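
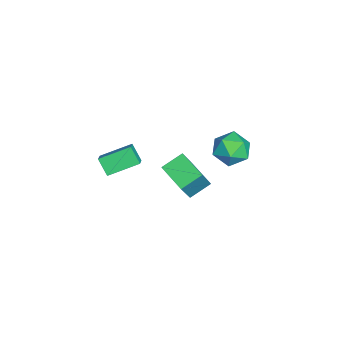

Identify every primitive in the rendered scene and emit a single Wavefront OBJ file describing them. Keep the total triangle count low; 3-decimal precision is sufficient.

v 2.433 -3.63 3.864
v 2.065 -2.047 4.539
v 1.723 -3.604 3.415
v 1.355 -2.02 4.09
v 2.965 -3.16 3.05
v 2.597 -1.576 3.725
v 2.255 -3.133 2.601
v 1.887 -1.55 3.276
v 0.718 3.774 3.751
v 1.762 3.687 3.478
v 0.618 2.033 3.922
v 1.662 1.946 3.649
v 1.386 2.392 4.596
v 1.447 3.468 4.491
v 0.933 2.252 2.909
v 0.994 3.328 2.804
v 1.895 2.747 2.958
v 2.175 2.833 4
v 0.205 2.887 3.4
v 0.485 2.973 4.442
v -2.179 0.758 -3.969
v -3.518 -0.315 -3.461
v -2.809 1.84 -3.343
v -4.149 0.767 -2.836
v -1.131 0.313 -2.144
v -2.471 -0.76 -1.637
v -1.762 1.395 -1.519
v -3.101 0.322 -1.011
f 2 4 1
f 5 2 1
f 1 4 3
f 3 5 1
f 2 8 4
f 6 2 5
f 6 8 2
f 4 8 3
f 7 5 3
f 3 8 7
f 7 6 5
f 8 6 7
f 9 20 14
f 9 14 10
f 9 10 16
f 9 16 19
f 9 19 20
f 10 14 18
f 14 20 13
f 20 19 11
f 19 16 15
f 16 10 17
f 12 18 13
f 12 13 11
f 12 11 15
f 12 15 17
f 12 17 18
f 13 18 14
f 11 13 20
f 15 11 19
f 17 15 16
f 18 17 10
f 22 24 21
f 25 22 21
f 21 24 23
f 23 25 21
f 22 28 24
f 26 22 25
f 26 28 22
f 24 28 23
f 27 25 23
f 23 28 27
f 27 26 25
f 28 26 27



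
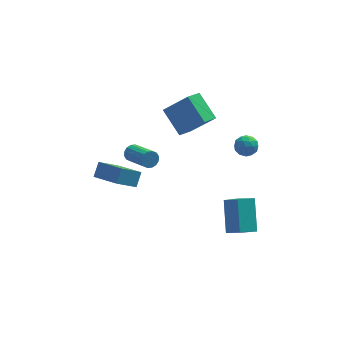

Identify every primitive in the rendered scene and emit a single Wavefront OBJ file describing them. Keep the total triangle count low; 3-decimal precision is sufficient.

v 3.306 0.078 1.28
v 3.741 0.384 1.773
v 3.119 -0.824 2.007
v 3.554 -0.518 2.5
v 2.912 -0.217 2.346
v 3.028 0.341 1.897
v 3.832 -0.781 1.883
v 3.948 -0.223 1.434
v 4.067 -0.146 2.145
v 3.498 0.202 2.431
v 3.362 -0.642 1.349
v 2.793 -0.294 1.635
v 3.54 0.31 1.462
v 3.32 -0.75 2.318
v 2.943 -0.573 2.227
v 3.199 -0.393 2.517
v 3.121 0.285 1.535
v 3.377 0.465 1.825
v 2.889 0.111 2.162
v 3.483 -0.905 1.955
v 3.739 -0.725 2.245
v 3.661 -0.047 1.263
v 3.917 0.133 1.553
v 3.971 -0.551 1.618
v 3.987 0.179 1.971
v 3.877 -0.352 2.399
v 4.041 -0.506 2.036
v 4.109 -0.178 1.772
v 3.653 0.383 2.139
v 3.543 -0.147 2.567
v 3.166 0.03 2.476
v 3.234 0.358 2.212
v 3.844 0.072 2.358
v 3.317 -0.293 1.213
v 3.207 -0.823 1.641
v 3.626 -0.798 1.568
v 3.694 -0.47 1.304
v 2.983 -0.088 1.381
v 2.873 -0.619 1.809
v 2.751 -0.262 2.008
v 2.819 0.066 1.744
v 3.016 -0.512 1.422
v -5.004 0.253 -0.232
v -4.65 0.846 0.492
v -3.874 0.721 -1.168
v -3.52 1.314 -0.444
v -3.88 -1.194 0.404
v -3.526 -0.601 1.128
v -2.75 -0.726 -0.532
v -2.396 -0.133 0.192
v -2.837 -0.038 1.918
v -2.52 -0.095 1.46
v -1.745 -1.599 2.184
v -2.063 -1.542 2.642
v -2.364 0.072 1.639
v -1.59 -1.432 2.363
v -2.335 0.209 1.893
v -1.561 -1.295 2.617
v -2.441 0.28 2.154
v -1.666 -1.224 2.878
v -2.653 0.265 2.351
v -1.878 -1.239 3.075
v -2.914 0.17 2.432
v -2.139 -1.334 3.156
v -3.155 0.019 2.376
v -2.38 -1.485 3.1
v -3.31 -0.148 2.197
v -2.536 -1.652 2.921
v -3.339 -0.285 1.943
v -2.565 -1.789 2.667
v -3.234 -0.356 1.682
v -2.459 -1.86 2.406
v -3.022 -0.341 1.485
v -2.247 -1.845 2.209
v -2.761 -0.246 1.404
v -1.986 -1.75 2.128
v 1.796 -3.622 -2.474
v 2.363 -4.681 -1.358
v 1.913 -2.064 -1.056
v 2.481 -3.123 0.06
v 2.779 -3.417 -2.78
v 3.347 -4.476 -1.664
v 2.897 -1.859 -1.362
v 3.464 -2.918 -0.246
v 0.087 2.406 0.853
v -0.66 3.783 1.998
v 0.865 3.22 0.382
v 0.118 4.596 1.528
v 1.442 1.944 2.292
v 0.695 3.32 3.438
v 2.22 2.757 1.822
v 1.473 4.134 2.967
f 1 38 17
f 38 12 41
f 17 41 6
f 38 41 17
f 1 17 13
f 17 6 18
f 13 18 2
f 17 18 13
f 1 13 22
f 13 2 23
f 22 23 8
f 13 23 22
f 1 22 34
f 22 8 37
f 34 37 11
f 22 37 34
f 1 34 38
f 34 11 42
f 38 42 12
f 34 42 38
f 2 18 29
f 18 6 32
f 29 32 10
f 18 32 29
f 6 41 19
f 41 12 40
f 19 40 5
f 41 40 19
f 12 42 39
f 42 11 35
f 39 35 3
f 42 35 39
f 11 37 36
f 37 8 24
f 36 24 7
f 37 24 36
f 8 23 28
f 23 2 25
f 28 25 9
f 23 25 28
f 4 30 16
f 30 10 31
f 16 31 5
f 30 31 16
f 4 16 14
f 16 5 15
f 14 15 3
f 16 15 14
f 4 14 21
f 14 3 20
f 21 20 7
f 14 20 21
f 4 21 26
f 21 7 27
f 26 27 9
f 21 27 26
f 4 26 30
f 26 9 33
f 30 33 10
f 26 33 30
f 5 31 19
f 31 10 32
f 19 32 6
f 31 32 19
f 3 15 39
f 15 5 40
f 39 40 12
f 15 40 39
f 7 20 36
f 20 3 35
f 36 35 11
f 20 35 36
f 9 27 28
f 27 7 24
f 28 24 8
f 27 24 28
f 10 33 29
f 33 9 25
f 29 25 2
f 33 25 29
f 44 46 43
f 47 44 43
f 43 46 45
f 45 47 43
f 44 50 46
f 48 44 47
f 48 50 44
f 46 50 45
f 49 47 45
f 45 50 49
f 49 48 47
f 50 48 49
f 52 51 55
f 52 55 53
f 53 55 56
f 53 56 54
f 55 51 57
f 55 57 56
f 56 57 58
f 56 58 54
f 57 51 59
f 57 59 58
f 58 59 60
f 58 60 54
f 59 51 61
f 59 61 60
f 60 61 62
f 60 62 54
f 61 51 63
f 61 63 62
f 62 63 64
f 62 64 54
f 63 51 65
f 63 65 64
f 64 65 66
f 64 66 54
f 65 51 67
f 65 67 66
f 66 67 68
f 66 68 54
f 67 51 69
f 67 69 68
f 68 69 70
f 68 70 54
f 69 51 71
f 69 71 70
f 70 71 72
f 70 72 54
f 71 51 73
f 71 73 72
f 72 73 74
f 72 74 54
f 73 51 75
f 73 75 74
f 74 75 76
f 74 76 54
f 75 51 52
f 75 52 76
f 76 52 53
f 76 53 54
f 78 80 77
f 81 78 77
f 77 80 79
f 79 81 77
f 78 84 80
f 82 78 81
f 82 84 78
f 80 84 79
f 83 81 79
f 79 84 83
f 83 82 81
f 84 82 83
f 86 88 85
f 89 86 85
f 85 88 87
f 87 89 85
f 86 92 88
f 90 86 89
f 90 92 86
f 88 92 87
f 91 89 87
f 87 92 91
f 91 90 89
f 92 90 91



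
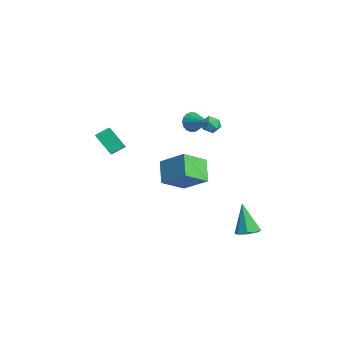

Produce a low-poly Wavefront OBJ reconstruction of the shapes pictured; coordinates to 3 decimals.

v -1.01 2.398 2.33
v -0.678 2.205 1.721
v 0.35 2.842 2.93
v -0.762 2.535 1.668
v -0.903 2.834 1.767
v -1.069 3.033 1.995
v -1.22 3.086 2.3
v -1.324 2.982 2.612
v -1.355 2.744 2.859
v -1.308 2.427 2.985
v -1.192 2.103 2.962
v -1.034 1.847 2.793
v -0.871 1.718 2.519
v -0.739 1.744 2.202
v -0.67 1.92 1.914
v 3.48 3.947 -4.66
v 4.119 3.64 -4.387
v 2.66 3.933 -2.76
v 4.13 4.222 -4.378
v 3.759 4.642 -4.535
v 3.225 4.655 -4.765
v 2.84 4.253 -4.934
v 2.83 3.672 -4.943
v 3.2 3.251 -4.786
v 3.734 3.238 -4.556
v -2.67 1.057 -1.511
v -1.408 2.038 -0.43
v -3.028 2.621 -2.512
v -1.765 3.601 -1.431
v -1.455 0.659 -2.569
v -0.192 1.639 -1.488
v -1.812 2.222 -3.57
v -0.55 3.203 -2.489
v 2.195 2.28 3.536
v 2.719 2.577 3.758
v 2.401 1.463 4.142
v 2.925 1.76 4.364
v 2.342 1.979 4.518
v 2.215 2.484 4.144
v 2.905 1.556 3.756
v 2.778 2.061 3.382
v 3.158 2.129 3.894
v 2.809 2.391 4.365
v 2.311 1.649 3.535
v 1.962 1.911 4.006
v -3.041 -2.708 1.221
v -2.089 -3.118 1.826
v -2.98 -1.873 1.692
v -2.028 -2.284 2.297
v -2.072 -2.136 0.083
v -1.12 -2.547 0.688
v -2.011 -1.302 0.554
v -1.059 -1.712 1.159
f 2 1 4
f 2 4 3
f 4 1 5
f 4 5 3
f 5 1 6
f 5 6 3
f 6 1 7
f 6 7 3
f 7 1 8
f 7 8 3
f 8 1 9
f 8 9 3
f 9 1 10
f 9 10 3
f 10 1 11
f 10 11 3
f 11 1 12
f 11 12 3
f 12 1 13
f 12 13 3
f 13 1 14
f 13 14 3
f 14 1 15
f 14 15 3
f 15 1 2
f 15 2 3
f 17 16 19
f 17 19 18
f 19 16 20
f 19 20 18
f 20 16 21
f 20 21 18
f 21 16 22
f 21 22 18
f 22 16 23
f 22 23 18
f 23 16 24
f 23 24 18
f 24 16 25
f 24 25 18
f 25 16 17
f 25 17 18
f 27 29 26
f 30 27 26
f 26 29 28
f 28 30 26
f 27 33 29
f 31 27 30
f 31 33 27
f 29 33 28
f 32 30 28
f 28 33 32
f 32 31 30
f 33 31 32
f 34 45 39
f 34 39 35
f 34 35 41
f 34 41 44
f 34 44 45
f 35 39 43
f 39 45 38
f 45 44 36
f 44 41 40
f 41 35 42
f 37 43 38
f 37 38 36
f 37 36 40
f 37 40 42
f 37 42 43
f 38 43 39
f 36 38 45
f 40 36 44
f 42 40 41
f 43 42 35
f 47 49 46
f 50 47 46
f 46 49 48
f 48 50 46
f 47 53 49
f 51 47 50
f 51 53 47
f 49 53 48
f 52 50 48
f 48 53 52
f 52 51 50
f 53 51 52



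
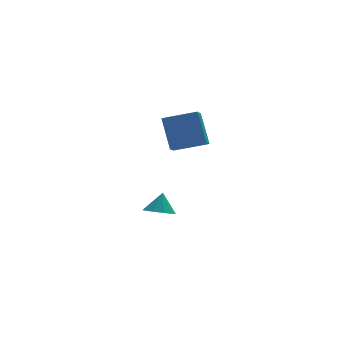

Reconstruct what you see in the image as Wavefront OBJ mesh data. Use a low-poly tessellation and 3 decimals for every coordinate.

v 3.29 3.221 -3.324
v 3.749 2.652 -3.21
v 3.57 3.639 -2.356
v 3.984 2.983 -3.421
v 3.954 3.405 -3.595
v 3.67 3.756 -3.665
v 3.241 3.904 -3.605
v 2.831 3.79 -3.437
v 2.596 3.459 -3.226
v 2.627 3.037 -3.052
v 2.911 2.685 -2.982
v 3.339 2.538 -3.042
v 3.147 0.772 1.727
v 3.023 1.72 3.169
v 3.485 1.456 1.307
v 3.36 2.403 2.749
v 4.6 0.317 2.151
v 4.475 1.264 3.593
v 4.937 1 1.731
v 4.813 1.948 3.173
f 2 1 4
f 2 4 3
f 4 1 5
f 4 5 3
f 5 1 6
f 5 6 3
f 6 1 7
f 6 7 3
f 7 1 8
f 7 8 3
f 8 1 9
f 8 9 3
f 9 1 10
f 9 10 3
f 10 1 11
f 10 11 3
f 11 1 12
f 11 12 3
f 12 1 2
f 12 2 3
f 14 16 13
f 17 14 13
f 13 16 15
f 15 17 13
f 14 20 16
f 18 14 17
f 18 20 14
f 16 20 15
f 19 17 15
f 15 20 19
f 19 18 17
f 20 18 19



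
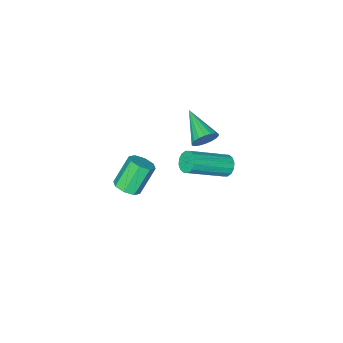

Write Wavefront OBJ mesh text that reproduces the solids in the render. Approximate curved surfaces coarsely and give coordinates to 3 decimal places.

v -0.832 3.546 2.385
v -0.518 3.7 1.961
v 1.226 3.148 3.051
v 0.912 2.994 3.475
v -0.545 3.934 2.121
v 1.2 3.382 3.212
v -0.648 4.063 2.353
v 1.096 3.511 3.443
v -0.801 4.054 2.593
v 0.943 3.502 3.683
v -0.962 3.909 2.777
v 0.782 3.357 3.867
v -1.089 3.666 2.856
v 0.656 3.114 3.947
v -1.146 3.392 2.809
v 0.598 2.84 3.899
v -1.12 3.158 2.648
v 0.625 2.606 3.739
v -1.016 3.029 2.417
v 0.728 2.477 3.507
v -0.863 3.038 2.177
v 0.881 2.486 3.267
v -0.702 3.183 1.993
v 1.042 2.631 3.083
v -0.576 3.426 1.913
v 1.169 2.874 3.004
v -1.612 1.409 2.034
v -1.168 1.482 2.503
v -2.068 -0.129 2.706
v -1.404 1.603 2.619
v -1.681 1.685 2.618
v -1.945 1.713 2.502
v -2.142 1.68 2.294
v -2.235 1.594 2.034
v -2.204 1.471 1.773
v -2.056 1.336 1.565
v -1.82 1.216 1.449
v -1.542 1.133 1.45
v -1.279 1.106 1.565
v -1.081 1.138 1.774
v -0.988 1.224 2.034
v -1.019 1.347 2.294
v 0.115 -1.892 -2.994
v 0.66 -2.043 -2.615
v -0.25 -1.999 -1.288
v -0.795 -1.848 -1.666
v 0.595 -1.53 -2.676
v -0.315 -1.486 -1.349
v 0.25 -1.229 -2.923
v -0.661 -1.185 -1.596
v -0.175 -1.317 -3.211
v -1.085 -1.273 -1.884
v -0.43 -1.741 -3.372
v -1.34 -1.697 -2.045
v -0.365 -2.254 -3.311
v -1.275 -2.21 -1.984
v -0.019 -2.555 -3.064
v -0.93 -2.511 -1.737
v 0.405 -2.467 -2.776
v -0.505 -2.423 -1.449
f 2 1 5
f 2 5 3
f 3 5 6
f 3 6 4
f 5 1 7
f 5 7 6
f 6 7 8
f 6 8 4
f 7 1 9
f 7 9 8
f 8 9 10
f 8 10 4
f 9 1 11
f 9 11 10
f 10 11 12
f 10 12 4
f 11 1 13
f 11 13 12
f 12 13 14
f 12 14 4
f 13 1 15
f 13 15 14
f 14 15 16
f 14 16 4
f 15 1 17
f 15 17 16
f 16 17 18
f 16 18 4
f 17 1 19
f 17 19 18
f 18 19 20
f 18 20 4
f 19 1 21
f 19 21 20
f 20 21 22
f 20 22 4
f 21 1 23
f 21 23 22
f 22 23 24
f 22 24 4
f 23 1 25
f 23 25 24
f 24 25 26
f 24 26 4
f 25 1 2
f 25 2 26
f 26 2 3
f 26 3 4
f 28 27 30
f 28 30 29
f 30 27 31
f 30 31 29
f 31 27 32
f 31 32 29
f 32 27 33
f 32 33 29
f 33 27 34
f 33 34 29
f 34 27 35
f 34 35 29
f 35 27 36
f 35 36 29
f 36 27 37
f 36 37 29
f 37 27 38
f 37 38 29
f 38 27 39
f 38 39 29
f 39 27 40
f 39 40 29
f 40 27 41
f 40 41 29
f 41 27 42
f 41 42 29
f 42 27 28
f 42 28 29
f 44 43 47
f 44 47 45
f 45 47 48
f 45 48 46
f 47 43 49
f 47 49 48
f 48 49 50
f 48 50 46
f 49 43 51
f 49 51 50
f 50 51 52
f 50 52 46
f 51 43 53
f 51 53 52
f 52 53 54
f 52 54 46
f 53 43 55
f 53 55 54
f 54 55 56
f 54 56 46
f 55 43 57
f 55 57 56
f 56 57 58
f 56 58 46
f 57 43 59
f 57 59 58
f 58 59 60
f 58 60 46
f 59 43 44
f 59 44 60
f 60 44 45
f 60 45 46



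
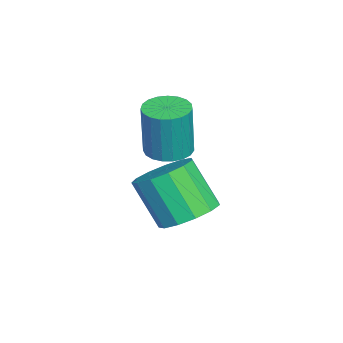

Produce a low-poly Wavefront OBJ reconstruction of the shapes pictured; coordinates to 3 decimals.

v 1.172 3.659 -0.094
v 1.684 4.408 0.529
v 1.08 3.449 2.177
v 0.568 2.701 1.554
v 1.108 4.619 0.44
v 0.503 3.66 2.088
v 0.552 4.525 0.182
v -0.052 3.567 1.83
v 0.194 4.156 -0.164
v -0.411 3.198 1.484
v 0.145 3.63 -0.488
v -0.459 2.672 1.16
v 0.423 3.113 -0.686
v -0.181 2.155 0.962
v 0.939 2.769 -0.697
v 0.335 1.811 0.951
v 1.529 2.708 -0.516
v 0.924 1.75 1.132
v 2.005 2.949 -0.202
v 1.401 1.991 1.447
v 2.217 3.415 0.147
v 1.613 2.457 1.795
v 2.098 3.959 0.42
v 1.493 3.001 2.068
v 0.498 2.902 2.549
v 1.308 2.797 2.481
v 1.472 2.753 4.503
v 0.662 2.858 4.571
v 1.282 3.137 2.49
v 1.446 3.093 4.513
v 1.119 3.436 2.51
v 1.283 3.392 4.533
v 0.849 3.643 2.536
v 1.013 3.599 4.559
v 0.519 3.721 2.565
v 0.683 3.678 4.587
v 0.185 3.659 2.59
v 0.349 3.615 4.613
v -0.095 3.465 2.609
v 0.069 3.421 4.632
v -0.273 3.174 2.617
v -0.109 3.13 4.64
v -0.317 2.836 2.613
v -0.153 2.792 4.636
v -0.22 2.509 2.598
v -0.056 2.465 4.621
v 0.001 2.25 2.575
v 0.165 2.207 4.598
v 0.308 2.104 2.547
v 0.472 2.061 4.57
v 0.647 2.096 2.519
v 0.811 2.052 4.542
v 0.961 2.227 2.496
v 1.125 2.184 4.519
v 1.195 2.475 2.483
v 1.359 2.431 4.506
f 2 1 5
f 2 5 3
f 3 5 6
f 3 6 4
f 5 1 7
f 5 7 6
f 6 7 8
f 6 8 4
f 7 1 9
f 7 9 8
f 8 9 10
f 8 10 4
f 9 1 11
f 9 11 10
f 10 11 12
f 10 12 4
f 11 1 13
f 11 13 12
f 12 13 14
f 12 14 4
f 13 1 15
f 13 15 14
f 14 15 16
f 14 16 4
f 15 1 17
f 15 17 16
f 16 17 18
f 16 18 4
f 17 1 19
f 17 19 18
f 18 19 20
f 18 20 4
f 19 1 21
f 19 21 20
f 20 21 22
f 20 22 4
f 21 1 23
f 21 23 22
f 22 23 24
f 22 24 4
f 23 1 2
f 23 2 24
f 24 2 3
f 24 3 4
f 26 25 29
f 26 29 27
f 27 29 30
f 27 30 28
f 29 25 31
f 29 31 30
f 30 31 32
f 30 32 28
f 31 25 33
f 31 33 32
f 32 33 34
f 32 34 28
f 33 25 35
f 33 35 34
f 34 35 36
f 34 36 28
f 35 25 37
f 35 37 36
f 36 37 38
f 36 38 28
f 37 25 39
f 37 39 38
f 38 39 40
f 38 40 28
f 39 25 41
f 39 41 40
f 40 41 42
f 40 42 28
f 41 25 43
f 41 43 42
f 42 43 44
f 42 44 28
f 43 25 45
f 43 45 44
f 44 45 46
f 44 46 28
f 45 25 47
f 45 47 46
f 46 47 48
f 46 48 28
f 47 25 49
f 47 49 48
f 48 49 50
f 48 50 28
f 49 25 51
f 49 51 50
f 50 51 52
f 50 52 28
f 51 25 53
f 51 53 52
f 52 53 54
f 52 54 28
f 53 25 55
f 53 55 54
f 54 55 56
f 54 56 28
f 55 25 26
f 55 26 56
f 56 26 27
f 56 27 28



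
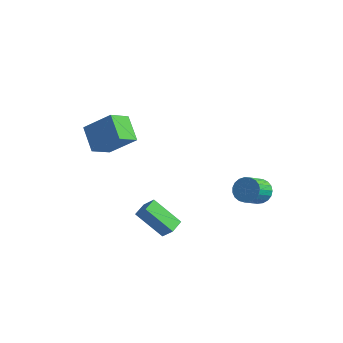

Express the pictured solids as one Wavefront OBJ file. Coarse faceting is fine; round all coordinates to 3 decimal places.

v -4.175 -3.247 4.175
v -2.828 -2.662 5.38
v -4.14 -2.05 3.553
v -2.793 -1.464 4.758
v -3.047 -3.796 3.182
v -1.7 -3.21 4.387
v -3.012 -2.598 2.56
v -1.665 -2.013 3.765
v 3.233 1.541 0.5
v 3.475 1.166 -0.128
v 3.588 0.065 0.572
v 3.347 0.439 1.2
v 3.75 1.273 -0.004
v 3.863 0.172 0.696
v 3.936 1.427 0.206
v 4.049 0.325 0.906
v 4 1.599 0.468
v 4.114 0.498 1.168
v 3.932 1.762 0.735
v 4.046 0.661 1.435
v 3.743 1.887 0.962
v 3.857 0.785 1.662
v 3.466 1.951 1.108
v 3.579 0.85 1.808
v 3.149 1.945 1.15
v 3.262 0.843 1.85
v 2.846 1.869 1.079
v 2.959 0.767 1.779
v 2.61 1.736 0.908
v 2.723 0.634 1.608
v 2.482 1.569 0.666
v 2.595 0.468 1.366
v 2.484 1.398 0.396
v 2.597 0.296 1.096
v 2.615 1.251 0.144
v 2.729 0.149 0.844
v 2.854 1.154 -0.047
v 2.967 0.053 0.653
v 3.158 1.124 -0.143
v 3.271 0.023 0.557
v 1.215 -3.261 -1.342
v -0.043 -3.856 -0.019
v 0.974 -2.408 -1.187
v -0.284 -3.003 0.136
v 1.844 -3.197 -0.716
v 0.586 -3.792 0.607
v 1.603 -2.344 -0.561
v 0.345 -2.939 0.762
f 2 4 1
f 5 2 1
f 1 4 3
f 3 5 1
f 2 8 4
f 6 2 5
f 6 8 2
f 4 8 3
f 7 5 3
f 3 8 7
f 7 6 5
f 8 6 7
f 10 9 13
f 10 13 11
f 11 13 14
f 11 14 12
f 13 9 15
f 13 15 14
f 14 15 16
f 14 16 12
f 15 9 17
f 15 17 16
f 16 17 18
f 16 18 12
f 17 9 19
f 17 19 18
f 18 19 20
f 18 20 12
f 19 9 21
f 19 21 20
f 20 21 22
f 20 22 12
f 21 9 23
f 21 23 22
f 22 23 24
f 22 24 12
f 23 9 25
f 23 25 24
f 24 25 26
f 24 26 12
f 25 9 27
f 25 27 26
f 26 27 28
f 26 28 12
f 27 9 29
f 27 29 28
f 28 29 30
f 28 30 12
f 29 9 31
f 29 31 30
f 30 31 32
f 30 32 12
f 31 9 33
f 31 33 32
f 32 33 34
f 32 34 12
f 33 9 35
f 33 35 34
f 34 35 36
f 34 36 12
f 35 9 37
f 35 37 36
f 36 37 38
f 36 38 12
f 37 9 39
f 37 39 38
f 38 39 40
f 38 40 12
f 39 9 10
f 39 10 40
f 40 10 11
f 40 11 12
f 42 44 41
f 45 42 41
f 41 44 43
f 43 45 41
f 42 48 44
f 46 42 45
f 46 48 42
f 44 48 43
f 47 45 43
f 43 48 47
f 47 46 45
f 48 46 47



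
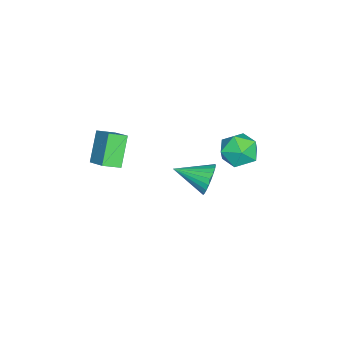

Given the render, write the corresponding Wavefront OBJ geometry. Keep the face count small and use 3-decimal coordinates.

v 1.372 -2.594 3.273
v 2.232 -1.715 4.021
v 2.546 -2.581 1.909
v 3.406 -1.702 2.657
v 1.834 -3.378 3.663
v 2.694 -2.499 4.411
v 3.008 -3.365 2.299
v 3.868 -2.486 3.047
v -2.135 1.181 -2.779
v -1.693 0.967 -3.604
v -1.985 -0.661 -2.221
v -1.402 1.057 -3.386
v -1.222 1.165 -3.075
v -1.182 1.276 -2.72
v -1.286 1.373 -2.373
v -1.52 1.44 -2.088
v -1.847 1.467 -1.909
v -2.219 1.452 -1.861
v -2.577 1.394 -1.954
v -2.868 1.305 -2.171
v -3.048 1.196 -2.482
v -3.088 1.085 -2.837
v -2.984 0.989 -3.184
v -2.75 0.922 -3.469
v -2.423 0.894 -3.648
v -2.051 0.91 -3.696
v -2.23 3.467 0.787
v -1.627 3.643 -0.146
v -2.433 1.717 0.326
v -1.83 1.893 -0.607
v -1.331 1.931 0.401
v -1.206 3.013 0.686
v -2.854 2.347 -0.506
v -2.729 3.429 -0.221
v -2.012 2.951 -0.945
v -1.071 2.694 -0.385
v -2.989 2.666 0.565
v -2.048 2.409 1.125
f 2 4 1
f 5 2 1
f 1 4 3
f 3 5 1
f 2 8 4
f 6 2 5
f 6 8 2
f 4 8 3
f 7 5 3
f 3 8 7
f 7 6 5
f 8 6 7
f 10 9 12
f 10 12 11
f 12 9 13
f 12 13 11
f 13 9 14
f 13 14 11
f 14 9 15
f 14 15 11
f 15 9 16
f 15 16 11
f 16 9 17
f 16 17 11
f 17 9 18
f 17 18 11
f 18 9 19
f 18 19 11
f 19 9 20
f 19 20 11
f 20 9 21
f 20 21 11
f 21 9 22
f 21 22 11
f 22 9 23
f 22 23 11
f 23 9 24
f 23 24 11
f 24 9 25
f 24 25 11
f 25 9 26
f 25 26 11
f 26 9 10
f 26 10 11
f 27 38 32
f 27 32 28
f 27 28 34
f 27 34 37
f 27 37 38
f 28 32 36
f 32 38 31
f 38 37 29
f 37 34 33
f 34 28 35
f 30 36 31
f 30 31 29
f 30 29 33
f 30 33 35
f 30 35 36
f 31 36 32
f 29 31 38
f 33 29 37
f 35 33 34
f 36 35 28



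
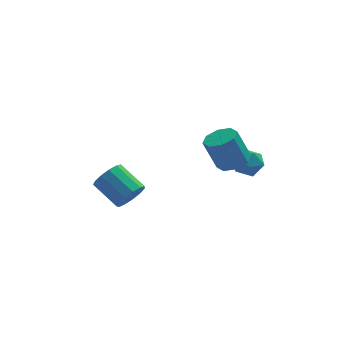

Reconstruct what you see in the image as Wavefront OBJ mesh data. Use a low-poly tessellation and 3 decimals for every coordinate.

v 1.736 -3.147 1.834
v 2.359 -3.892 2.179
v 1.607 -3.637 4.09
v 0.984 -2.893 3.746
v 2.693 -3.179 2.215
v 1.94 -2.924 4.126
v 2.466 -2.447 2.028
v 1.714 -2.192 3.94
v 1.812 -2.126 1.728
v 1.059 -1.871 3.639
v 1.113 -2.403 1.49
v 0.361 -2.148 3.401
v 0.78 -3.116 1.454
v 0.027 -2.861 3.365
v 1.006 -3.848 1.64
v 0.254 -3.593 3.552
v 1.661 -4.169 1.941
v 0.908 -3.914 3.852
v 1.881 -2.083 1.139
v 2.822 -1.748 0.931
v 2.498 -3.552 1.569
v 3.439 -3.217 1.361
v 2.93 -2.843 2.161
v 2.548 -1.935 1.896
v 2.772 -3.365 0.604
v 2.39 -2.457 0.339
v 3.372 -2.54 0.601
v 3.47 -2.218 1.563
v 1.85 -3.082 0.937
v 1.948 -2.76 1.899
v -3.232 2.096 -4.451
v -2.726 1.852 -3.517
v -3.902 3.319 -2.495
v -4.408 3.564 -3.429
v -2.397 2.299 -3.78
v -3.573 3.766 -2.759
v -2.333 2.681 -4.256
v -3.509 4.149 -3.235
v -2.555 2.878 -4.794
v -3.731 4.346 -3.773
v -2.991 2.827 -5.223
v -4.167 4.294 -4.202
v -3.504 2.544 -5.407
v -4.68 4.011 -4.385
v -3.931 2.118 -5.287
v -5.107 3.586 -4.265
v -4.136 1.686 -4.902
v -5.312 3.153 -3.88
v -4.053 1.384 -4.373
v -5.229 2.851 -3.352
v -3.71 1.308 -3.869
v -4.886 2.775 -2.848
v -3.215 1.483 -3.55
v -4.392 2.95 -2.529
f 2 1 5
f 2 5 3
f 3 5 6
f 3 6 4
f 5 1 7
f 5 7 6
f 6 7 8
f 6 8 4
f 7 1 9
f 7 9 8
f 8 9 10
f 8 10 4
f 9 1 11
f 9 11 10
f 10 11 12
f 10 12 4
f 11 1 13
f 11 13 12
f 12 13 14
f 12 14 4
f 13 1 15
f 13 15 14
f 14 15 16
f 14 16 4
f 15 1 17
f 15 17 16
f 16 17 18
f 16 18 4
f 17 1 2
f 17 2 18
f 18 2 3
f 18 3 4
f 19 30 24
f 19 24 20
f 19 20 26
f 19 26 29
f 19 29 30
f 20 24 28
f 24 30 23
f 30 29 21
f 29 26 25
f 26 20 27
f 22 28 23
f 22 23 21
f 22 21 25
f 22 25 27
f 22 27 28
f 23 28 24
f 21 23 30
f 25 21 29
f 27 25 26
f 28 27 20
f 32 31 35
f 32 35 33
f 33 35 36
f 33 36 34
f 35 31 37
f 35 37 36
f 36 37 38
f 36 38 34
f 37 31 39
f 37 39 38
f 38 39 40
f 38 40 34
f 39 31 41
f 39 41 40
f 40 41 42
f 40 42 34
f 41 31 43
f 41 43 42
f 42 43 44
f 42 44 34
f 43 31 45
f 43 45 44
f 44 45 46
f 44 46 34
f 45 31 47
f 45 47 46
f 46 47 48
f 46 48 34
f 47 31 49
f 47 49 48
f 48 49 50
f 48 50 34
f 49 31 51
f 49 51 50
f 50 51 52
f 50 52 34
f 51 31 53
f 51 53 52
f 52 53 54
f 52 54 34
f 53 31 32
f 53 32 54
f 54 32 33
f 54 33 34



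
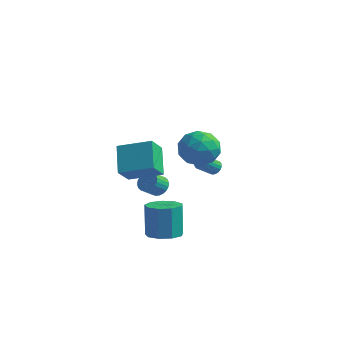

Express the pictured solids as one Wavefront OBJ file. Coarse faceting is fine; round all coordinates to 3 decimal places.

v 2.513 -3.068 3.684
v 2.936 -2.441 4.681
v 4.404 -3.639 3.239
v 4.827 -3.012 4.236
v 4.138 -4.045 4.392
v 2.969 -3.692 4.667
v 4.371 -2.388 3.253
v 3.202 -2.035 3.528
v 4.085 -2.021 4.414
v 3.941 -3.045 5.119
v 3.399 -3.035 2.801
v 3.255 -4.059 3.506
v 2.559 -2.704 4.221
v 4.781 -3.376 3.699
v 4.376 -3.983 3.79
v 4.625 -3.615 4.376
v 2.578 -3.439 4.213
v 2.827 -3.071 4.799
v 3.533 -4.014 4.63
v 4.513 -3.009 3.121
v 4.762 -2.641 3.707
v 2.715 -2.465 3.544
v 2.964 -2.097 4.13
v 3.807 -2.066 3.29
v 3.483 -2.089 4.651
v 4.594 -2.425 4.389
v 4.325 -2.058 3.811
v 3.639 -1.85 3.973
v 3.398 -2.691 5.065
v 4.509 -3.027 4.803
v 4.104 -3.634 4.895
v 3.417 -3.426 5.057
v 4.073 -2.444 4.908
v 2.831 -3.053 3.117
v 3.942 -3.389 2.855
v 3.923 -2.654 2.863
v 3.236 -2.446 3.025
v 2.746 -3.655 3.531
v 3.857 -3.991 3.269
v 3.701 -4.23 3.947
v 3.015 -4.022 4.109
v 3.267 -3.636 3.012
v 2.05 -4.009 -2.92
v 2.871 -4.608 -2.616
v 2.53 -4.069 -0.636
v 1.71 -3.471 -0.94
v 3.096 -3.934 -2.761
v 2.755 -3.395 -0.781
v 2.831 -3.295 -2.98
v 2.49 -2.756 -1
v 2.202 -2.991 -3.171
v 1.861 -2.452 -1.191
v 1.501 -3.163 -3.245
v 1.16 -2.624 -1.265
v 1.058 -3.731 -3.167
v 0.717 -3.193 -1.187
v 1.079 -4.43 -2.973
v 0.738 -3.891 -0.993
v 1.555 -4.932 -2.754
v 1.214 -4.393 -0.775
v 2.262 -5.002 -2.613
v 1.921 -4.463 -0.634
v 1.389 3.158 -1.63
v 1.849 3.131 -1.369
v 1.371 2.335 -0.608
v 0.911 2.362 -0.87
v 1.736 3.306 -1.257
v 1.258 2.51 -0.497
v 1.554 3.451 -1.22
v 1.075 2.655 -0.46
v 1.339 3.538 -1.264
v 0.861 2.742 -0.504
v 1.134 3.55 -1.38
v 0.656 2.754 -0.62
v 0.98 3.484 -1.546
v 0.502 2.688 -0.786
v 0.907 3.354 -1.729
v 0.428 2.558 -0.968
v 0.929 3.185 -1.892
v 0.451 2.389 -1.131
v 1.042 3.01 -2.003
v 0.564 2.214 -1.243
v 1.225 2.865 -2.04
v 0.746 2.069 -1.28
v 1.439 2.778 -1.996
v 0.961 1.982 -1.236
v 1.644 2.766 -1.88
v 1.166 1.97 -1.12
v 1.798 2.832 -1.714
v 1.32 2.036 -0.954
v 1.872 2.962 -1.532
v 1.393 2.166 -0.771
v -1.852 2.274 -3.729
v -1.415 2.572 -3.212
v -1.751 1.784 -2.474
v -2.188 1.486 -2.991
v -1.66 2.717 -3.168
v -1.996 1.93 -2.431
v -1.935 2.795 -3.21
v -2.271 2.007 -2.473
v -2.197 2.794 -3.331
v -2.533 2.006 -2.593
v -2.407 2.713 -3.512
v -2.743 1.925 -2.775
v -2.532 2.565 -3.727
v -2.868 1.778 -2.989
v -2.554 2.374 -3.942
v -2.89 1.586 -3.204
v -2.469 2.167 -4.124
v -2.804 1.379 -3.386
v -2.289 1.976 -4.246
v -2.625 1.188 -3.508
v -2.044 1.83 -4.289
v -2.38 1.043 -3.552
v -1.769 1.753 -4.247
v -2.105 0.965 -3.51
v -1.507 1.754 -4.127
v -1.843 0.966 -3.389
v -1.297 1.835 -3.945
v -1.633 1.047 -3.208
v -1.172 1.982 -3.731
v -1.508 1.195 -2.993
v -1.15 2.174 -3.516
v -1.486 1.386 -2.778
v -1.236 2.381 -3.334
v -1.571 1.593 -2.596
v -0.46 -3.562 0.511
v -0.491 -4.623 1.626
v -1.29 -2.272 1.715
v -1.322 -3.333 2.83
v 1.422 -2.947 1.15
v 1.39 -4.008 2.265
v 0.591 -1.657 2.354
v 0.56 -2.718 3.469
f 1 38 17
f 38 12 41
f 17 41 6
f 38 41 17
f 1 17 13
f 17 6 18
f 13 18 2
f 17 18 13
f 1 13 22
f 13 2 23
f 22 23 8
f 13 23 22
f 1 22 34
f 22 8 37
f 34 37 11
f 22 37 34
f 1 34 38
f 34 11 42
f 38 42 12
f 34 42 38
f 2 18 29
f 18 6 32
f 29 32 10
f 18 32 29
f 6 41 19
f 41 12 40
f 19 40 5
f 41 40 19
f 12 42 39
f 42 11 35
f 39 35 3
f 42 35 39
f 11 37 36
f 37 8 24
f 36 24 7
f 37 24 36
f 8 23 28
f 23 2 25
f 28 25 9
f 23 25 28
f 4 30 16
f 30 10 31
f 16 31 5
f 30 31 16
f 4 16 14
f 16 5 15
f 14 15 3
f 16 15 14
f 4 14 21
f 14 3 20
f 21 20 7
f 14 20 21
f 4 21 26
f 21 7 27
f 26 27 9
f 21 27 26
f 4 26 30
f 26 9 33
f 30 33 10
f 26 33 30
f 5 31 19
f 31 10 32
f 19 32 6
f 31 32 19
f 3 15 39
f 15 5 40
f 39 40 12
f 15 40 39
f 7 20 36
f 20 3 35
f 36 35 11
f 20 35 36
f 9 27 28
f 27 7 24
f 28 24 8
f 27 24 28
f 10 33 29
f 33 9 25
f 29 25 2
f 33 25 29
f 44 43 47
f 44 47 45
f 45 47 48
f 45 48 46
f 47 43 49
f 47 49 48
f 48 49 50
f 48 50 46
f 49 43 51
f 49 51 50
f 50 51 52
f 50 52 46
f 51 43 53
f 51 53 52
f 52 53 54
f 52 54 46
f 53 43 55
f 53 55 54
f 54 55 56
f 54 56 46
f 55 43 57
f 55 57 56
f 56 57 58
f 56 58 46
f 57 43 59
f 57 59 58
f 58 59 60
f 58 60 46
f 59 43 61
f 59 61 60
f 60 61 62
f 60 62 46
f 61 43 44
f 61 44 62
f 62 44 45
f 62 45 46
f 64 63 67
f 64 67 65
f 65 67 68
f 65 68 66
f 67 63 69
f 67 69 68
f 68 69 70
f 68 70 66
f 69 63 71
f 69 71 70
f 70 71 72
f 70 72 66
f 71 63 73
f 71 73 72
f 72 73 74
f 72 74 66
f 73 63 75
f 73 75 74
f 74 75 76
f 74 76 66
f 75 63 77
f 75 77 76
f 76 77 78
f 76 78 66
f 77 63 79
f 77 79 78
f 78 79 80
f 78 80 66
f 79 63 81
f 79 81 80
f 80 81 82
f 80 82 66
f 81 63 83
f 81 83 82
f 82 83 84
f 82 84 66
f 83 63 85
f 83 85 84
f 84 85 86
f 84 86 66
f 85 63 87
f 85 87 86
f 86 87 88
f 86 88 66
f 87 63 89
f 87 89 88
f 88 89 90
f 88 90 66
f 89 63 91
f 89 91 90
f 90 91 92
f 90 92 66
f 91 63 64
f 91 64 92
f 92 64 65
f 92 65 66
f 94 93 97
f 94 97 95
f 95 97 98
f 95 98 96
f 97 93 99
f 97 99 98
f 98 99 100
f 98 100 96
f 99 93 101
f 99 101 100
f 100 101 102
f 100 102 96
f 101 93 103
f 101 103 102
f 102 103 104
f 102 104 96
f 103 93 105
f 103 105 104
f 104 105 106
f 104 106 96
f 105 93 107
f 105 107 106
f 106 107 108
f 106 108 96
f 107 93 109
f 107 109 108
f 108 109 110
f 108 110 96
f 109 93 111
f 109 111 110
f 110 111 112
f 110 112 96
f 111 93 113
f 111 113 112
f 112 113 114
f 112 114 96
f 113 93 115
f 113 115 114
f 114 115 116
f 114 116 96
f 115 93 117
f 115 117 116
f 116 117 118
f 116 118 96
f 117 93 119
f 117 119 118
f 118 119 120
f 118 120 96
f 119 93 121
f 119 121 120
f 120 121 122
f 120 122 96
f 121 93 123
f 121 123 122
f 122 123 124
f 122 124 96
f 123 93 125
f 123 125 124
f 124 125 126
f 124 126 96
f 125 93 94
f 125 94 126
f 126 94 95
f 126 95 96
f 128 130 127
f 131 128 127
f 127 130 129
f 129 131 127
f 128 134 130
f 132 128 131
f 132 134 128
f 130 134 129
f 133 131 129
f 129 134 133
f 133 132 131
f 134 132 133



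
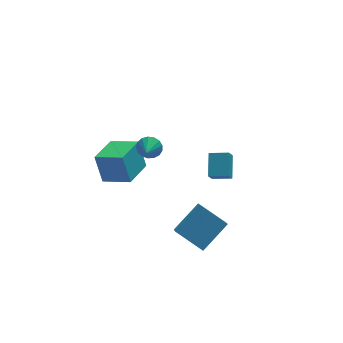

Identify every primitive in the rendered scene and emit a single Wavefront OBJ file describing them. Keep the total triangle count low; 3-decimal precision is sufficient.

v -2.353 -0.516 2.737
v -2.028 -0.322 3.349
v -2.767 -1.424 3.243
v -2.337 -0.17 3.368
v -2.65 -0.098 3.243
v -2.894 -0.121 3.001
v -3.015 -0.235 2.699
v -2.984 -0.413 2.405
v -2.808 -0.614 2.188
v -2.528 -0.793 2.096
v -2.208 -0.908 2.151
v -1.921 -0.934 2.34
v -1.733 -0.863 2.62
v -1.687 -0.713 2.927
v -1.794 -0.518 3.19
v -0.205 -3.25 -4.441
v -0.387 -4.128 -3.598
v -1.442 -2.09 -3.5
v -1.625 -2.967 -2.658
v 1.405 -2.473 -3.282
v 1.222 -3.35 -2.44
v 0.167 -1.312 -2.342
v -0.015 -2.19 -1.499
v -2.825 1.91 -2.748
v -3.097 2.543 -1.01
v -4.184 2.949 -3.339
v -4.456 3.582 -1.601
v -1.504 3.438 -3.099
v -1.776 4.071 -1.361
v -2.863 4.477 -3.69
v -3.135 5.11 -1.952
v 2.541 0.713 -2.512
v 2.942 1.952 -1.654
v 1.504 1.205 -2.739
v 1.904 2.444 -1.88
v 2.896 1.116 -3.26
v 3.296 2.355 -2.401
v 1.858 1.608 -3.486
v 2.259 2.847 -2.628
f 2 1 4
f 2 4 3
f 4 1 5
f 4 5 3
f 5 1 6
f 5 6 3
f 6 1 7
f 6 7 3
f 7 1 8
f 7 8 3
f 8 1 9
f 8 9 3
f 9 1 10
f 9 10 3
f 10 1 11
f 10 11 3
f 11 1 12
f 11 12 3
f 12 1 13
f 12 13 3
f 13 1 14
f 13 14 3
f 14 1 15
f 14 15 3
f 15 1 2
f 15 2 3
f 17 19 16
f 20 17 16
f 16 19 18
f 18 20 16
f 17 23 19
f 21 17 20
f 21 23 17
f 19 23 18
f 22 20 18
f 18 23 22
f 22 21 20
f 23 21 22
f 25 27 24
f 28 25 24
f 24 27 26
f 26 28 24
f 25 31 27
f 29 25 28
f 29 31 25
f 27 31 26
f 30 28 26
f 26 31 30
f 30 29 28
f 31 29 30
f 33 35 32
f 36 33 32
f 32 35 34
f 34 36 32
f 33 39 35
f 37 33 36
f 37 39 33
f 35 39 34
f 38 36 34
f 34 39 38
f 38 37 36
f 39 37 38



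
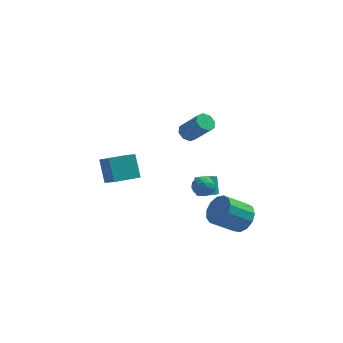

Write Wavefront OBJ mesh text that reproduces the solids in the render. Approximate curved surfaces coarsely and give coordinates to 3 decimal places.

v 2.109 -2.575 0.926
v 2.597 -2.617 0.421
v 1.783 -3.643 0.699
v 2.271 -3.685 0.194
v 2.466 -3.656 0.87
v 2.668 -2.996 1.01
v 1.712 -3.264 0.11
v 1.914 -2.604 0.25
v 2.352 -3.043 -0.084
v 2.818 -3.285 0.386
v 1.562 -2.975 0.734
v 2.028 -3.217 1.204
v 2.382 -2.502 0.693
v 1.998 -3.758 0.427
v 2.113 -3.741 0.824
v 2.4 -3.765 0.527
v 2.423 -2.725 1.04
v 2.71 -2.749 0.743
v 2.633 -3.36 1.007
v 1.67 -3.511 0.377
v 1.957 -3.535 0.08
v 1.98 -2.495 0.593
v 2.267 -2.519 0.296
v 1.747 -2.9 0.113
v 2.525 -2.777 0.099
v 2.333 -3.405 -0.034
v 2.005 -3.158 -0.083
v 2.123 -2.77 -0.001
v 2.799 -2.919 0.376
v 2.607 -3.547 0.242
v 2.722 -3.53 0.64
v 2.84 -3.142 0.722
v 2.655 -3.17 0.079
v 1.773 -2.713 0.878
v 1.581 -3.341 0.744
v 1.54 -3.118 0.398
v 1.658 -2.73 0.48
v 2.047 -2.855 1.154
v 1.855 -3.483 1.021
v 2.257 -3.49 1.121
v 2.375 -3.102 1.203
v 1.725 -3.09 1.041
v -3.644 0.18 -1.936
v -2.991 -0.694 -1.175
v -4.021 1.065 -0.596
v -3.369 0.191 0.165
v -2.231 1.069 -2.125
v -1.579 0.195 -1.364
v -2.609 1.954 -0.785
v -1.956 1.08 -0.024
v 1.154 -0.376 3.017
v 1.648 -0.039 2.789
v 2.68 -0.626 4.156
v 2.186 -0.964 4.383
v 1.376 0.218 3.105
v 2.407 -0.37 4.471
v 0.974 0.126 3.369
v 2.005 -0.461 4.736
v 0.677 -0.259 3.427
v 1.709 -0.846 4.794
v 0.66 -0.714 3.244
v 1.692 -1.301 4.611
v 0.933 -0.97 2.929
v 1.964 -1.558 4.295
v 1.335 -0.879 2.664
v 2.366 -1.466 4.031
v 1.631 -0.494 2.606
v 2.663 -1.081 3.973
v 2.184 1.837 -3.934
v 2.719 2.193 -4.085
v 2.571 2.859 -3.037
v 2.036 2.503 -2.886
v 2.394 2.378 -4.248
v 2.247 3.044 -3.201
v 1.989 2.356 -4.291
v 1.842 3.022 -3.244
v 1.658 2.136 -4.198
v 1.511 2.802 -3.151
v 1.528 1.802 -4.004
v 1.381 2.468 -2.956
v 1.649 1.481 -3.783
v 1.501 2.147 -2.735
v 1.973 1.296 -3.619
v 1.826 1.962 -2.572
v 2.378 1.318 -3.576
v 2.231 1.984 -2.529
v 2.709 1.538 -3.669
v 2.562 2.204 -2.622
v 2.839 1.872 -3.864
v 2.692 2.538 -2.816
v 4.306 -0.755 -3.896
v 5.013 -1.072 -3.218
v 3.661 -1.663 -2.085
v 2.954 -1.345 -2.764
v 4.889 -0.522 -3.079
v 3.537 -1.113 -1.947
v 4.579 -0.046 -3.2
v 3.228 -0.637 -2.068
v 4.183 0.205 -3.542
v 2.831 -0.386 -2.41
v 3.826 0.151 -3.996
v 2.474 -0.44 -2.864
v 3.621 -0.19 -4.419
v 2.269 -0.781 -3.286
v 3.634 -0.71 -4.675
v 2.282 -1.301 -3.543
v 3.86 -1.245 -4.685
v 2.508 -1.836 -3.552
v 4.227 -1.624 -4.444
v 2.875 -2.214 -3.311
v 4.62 -1.727 -4.029
v 3.268 -2.317 -2.896
v 4.913 -1.521 -3.572
v 3.561 -2.112 -2.439
f 1 38 17
f 38 12 41
f 17 41 6
f 38 41 17
f 1 17 13
f 17 6 18
f 13 18 2
f 17 18 13
f 1 13 22
f 13 2 23
f 22 23 8
f 13 23 22
f 1 22 34
f 22 8 37
f 34 37 11
f 22 37 34
f 1 34 38
f 34 11 42
f 38 42 12
f 34 42 38
f 2 18 29
f 18 6 32
f 29 32 10
f 18 32 29
f 6 41 19
f 41 12 40
f 19 40 5
f 41 40 19
f 12 42 39
f 42 11 35
f 39 35 3
f 42 35 39
f 11 37 36
f 37 8 24
f 36 24 7
f 37 24 36
f 8 23 28
f 23 2 25
f 28 25 9
f 23 25 28
f 4 30 16
f 30 10 31
f 16 31 5
f 30 31 16
f 4 16 14
f 16 5 15
f 14 15 3
f 16 15 14
f 4 14 21
f 14 3 20
f 21 20 7
f 14 20 21
f 4 21 26
f 21 7 27
f 26 27 9
f 21 27 26
f 4 26 30
f 26 9 33
f 30 33 10
f 26 33 30
f 5 31 19
f 31 10 32
f 19 32 6
f 31 32 19
f 3 15 39
f 15 5 40
f 39 40 12
f 15 40 39
f 7 20 36
f 20 3 35
f 36 35 11
f 20 35 36
f 9 27 28
f 27 7 24
f 28 24 8
f 27 24 28
f 10 33 29
f 33 9 25
f 29 25 2
f 33 25 29
f 44 46 43
f 47 44 43
f 43 46 45
f 45 47 43
f 44 50 46
f 48 44 47
f 48 50 44
f 46 50 45
f 49 47 45
f 45 50 49
f 49 48 47
f 50 48 49
f 52 51 55
f 52 55 53
f 53 55 56
f 53 56 54
f 55 51 57
f 55 57 56
f 56 57 58
f 56 58 54
f 57 51 59
f 57 59 58
f 58 59 60
f 58 60 54
f 59 51 61
f 59 61 60
f 60 61 62
f 60 62 54
f 61 51 63
f 61 63 62
f 62 63 64
f 62 64 54
f 63 51 65
f 63 65 64
f 64 65 66
f 64 66 54
f 65 51 67
f 65 67 66
f 66 67 68
f 66 68 54
f 67 51 52
f 67 52 68
f 68 52 53
f 68 53 54
f 70 69 73
f 70 73 71
f 71 73 74
f 71 74 72
f 73 69 75
f 73 75 74
f 74 75 76
f 74 76 72
f 75 69 77
f 75 77 76
f 76 77 78
f 76 78 72
f 77 69 79
f 77 79 78
f 78 79 80
f 78 80 72
f 79 69 81
f 79 81 80
f 80 81 82
f 80 82 72
f 81 69 83
f 81 83 82
f 82 83 84
f 82 84 72
f 83 69 85
f 83 85 84
f 84 85 86
f 84 86 72
f 85 69 87
f 85 87 86
f 86 87 88
f 86 88 72
f 87 69 89
f 87 89 88
f 88 89 90
f 88 90 72
f 89 69 70
f 89 70 90
f 90 70 71
f 90 71 72
f 92 91 95
f 92 95 93
f 93 95 96
f 93 96 94
f 95 91 97
f 95 97 96
f 96 97 98
f 96 98 94
f 97 91 99
f 97 99 98
f 98 99 100
f 98 100 94
f 99 91 101
f 99 101 100
f 100 101 102
f 100 102 94
f 101 91 103
f 101 103 102
f 102 103 104
f 102 104 94
f 103 91 105
f 103 105 104
f 104 105 106
f 104 106 94
f 105 91 107
f 105 107 106
f 106 107 108
f 106 108 94
f 107 91 109
f 107 109 108
f 108 109 110
f 108 110 94
f 109 91 111
f 109 111 110
f 110 111 112
f 110 112 94
f 111 91 113
f 111 113 112
f 112 113 114
f 112 114 94
f 113 91 92
f 113 92 114
f 114 92 93
f 114 93 94



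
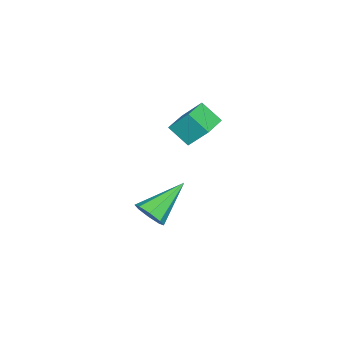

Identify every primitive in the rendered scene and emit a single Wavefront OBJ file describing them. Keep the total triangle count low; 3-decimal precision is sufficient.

v 2.428 -3.291 -2.31
v 2.712 -3.607 -1.679
v 0.992 -2.269 -1.15
v 2.968 -3.1 -1.809
v 2.907 -2.706 -2.232
v 2.566 -2.654 -2.701
v 2.144 -2.975 -2.94
v 1.889 -3.482 -2.81
v 1.95 -3.876 -2.387
v 2.291 -3.928 -1.918
v 0.805 -2.414 2.61
v 0.841 -1.6 3.504
v 0.962 -1.574 1.84
v 0.999 -0.76 2.734
v 2.161 -2.58 2.706
v 2.198 -1.766 3.6
v 2.319 -1.74 1.936
v 2.355 -0.926 2.83
f 2 1 4
f 2 4 3
f 4 1 5
f 4 5 3
f 5 1 6
f 5 6 3
f 6 1 7
f 6 7 3
f 7 1 8
f 7 8 3
f 8 1 9
f 8 9 3
f 9 1 10
f 9 10 3
f 10 1 2
f 10 2 3
f 12 14 11
f 15 12 11
f 11 14 13
f 13 15 11
f 12 18 14
f 16 12 15
f 16 18 12
f 14 18 13
f 17 15 13
f 13 18 17
f 17 16 15
f 18 16 17



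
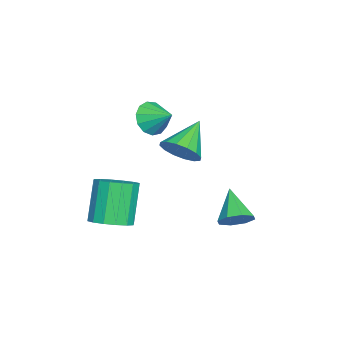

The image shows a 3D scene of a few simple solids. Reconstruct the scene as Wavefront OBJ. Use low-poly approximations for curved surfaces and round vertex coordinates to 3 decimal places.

v -2.79 -2.502 2.439
v -2.217 -2.354 1.722
v -2.27 -1.498 3.061
v -2.648 -2.072 1.627
v -3.124 -1.926 1.79
v -3.494 -1.964 2.159
v -3.641 -2.172 2.617
v -3.517 -2.485 3.018
v -3.162 -2.803 3.236
v -2.689 -3.026 3.201
v -2.248 -3.082 2.923
v -1.979 -2.954 2.492
v -1.967 -2.683 2.044
v 0.328 1.796 -1.458
v 0.756 2.105 -0.818
v -0.928 1.264 -0.362
v 0.356 2.529 -1.071
v -0.061 2.524 -1.55
v -0.25 2.092 -1.976
v -0.1 1.486 -2.099
v 0.3 1.063 -1.846
v 0.716 1.068 -1.366
v 0.905 1.5 -0.941
v 1.492 -0.356 3.158
v 2.095 0.056 3.765
v 0.068 0.156 4.222
v 1.979 0.408 3.442
v 1.734 0.555 3.042
v 1.423 0.458 2.674
v 1.131 0.143 2.435
v 0.935 -0.306 2.389
v 0.889 -0.769 2.55
v 1.004 -1.121 2.874
v 1.25 -1.268 3.273
v 1.561 -1.171 3.642
v 1.853 -0.855 3.881
v 2.048 -0.406 3.926
v 0.614 -3.541 -2.166
v 1.492 -3.62 -1.675
v 0.425 -3.599 0.237
v -0.454 -3.519 -0.254
v 1.412 -3.106 -1.726
v 0.345 -3.084 0.187
v 1.117 -2.708 -1.895
v 0.05 -2.687 0.018
v 0.688 -2.534 -2.136
v -0.379 -2.512 -0.224
v 0.238 -2.629 -2.386
v -0.829 -2.608 -0.473
v -0.111 -2.969 -2.577
v -1.178 -2.947 -0.664
v -0.265 -3.461 -2.657
v -1.332 -3.44 -0.745
v -0.185 -3.976 -2.607
v -1.252 -3.954 -0.694
v 0.11 -4.373 -2.438
v -0.957 -4.352 -0.525
v 0.539 -4.548 -2.196
v -0.528 -4.526 -0.284
v 0.989 -4.452 -1.947
v -0.078 -4.431 -0.034
v 1.338 -4.113 -1.756
v 0.271 -4.091 0.157
f 2 1 4
f 2 4 3
f 4 1 5
f 4 5 3
f 5 1 6
f 5 6 3
f 6 1 7
f 6 7 3
f 7 1 8
f 7 8 3
f 8 1 9
f 8 9 3
f 9 1 10
f 9 10 3
f 10 1 11
f 10 11 3
f 11 1 12
f 11 12 3
f 12 1 13
f 12 13 3
f 13 1 2
f 13 2 3
f 15 14 17
f 15 17 16
f 17 14 18
f 17 18 16
f 18 14 19
f 18 19 16
f 19 14 20
f 19 20 16
f 20 14 21
f 20 21 16
f 21 14 22
f 21 22 16
f 22 14 23
f 22 23 16
f 23 14 15
f 23 15 16
f 25 24 27
f 25 27 26
f 27 24 28
f 27 28 26
f 28 24 29
f 28 29 26
f 29 24 30
f 29 30 26
f 30 24 31
f 30 31 26
f 31 24 32
f 31 32 26
f 32 24 33
f 32 33 26
f 33 24 34
f 33 34 26
f 34 24 35
f 34 35 26
f 35 24 36
f 35 36 26
f 36 24 37
f 36 37 26
f 37 24 25
f 37 25 26
f 39 38 42
f 39 42 40
f 40 42 43
f 40 43 41
f 42 38 44
f 42 44 43
f 43 44 45
f 43 45 41
f 44 38 46
f 44 46 45
f 45 46 47
f 45 47 41
f 46 38 48
f 46 48 47
f 47 48 49
f 47 49 41
f 48 38 50
f 48 50 49
f 49 50 51
f 49 51 41
f 50 38 52
f 50 52 51
f 51 52 53
f 51 53 41
f 52 38 54
f 52 54 53
f 53 54 55
f 53 55 41
f 54 38 56
f 54 56 55
f 55 56 57
f 55 57 41
f 56 38 58
f 56 58 57
f 57 58 59
f 57 59 41
f 58 38 60
f 58 60 59
f 59 60 61
f 59 61 41
f 60 38 62
f 60 62 61
f 61 62 63
f 61 63 41
f 62 38 39
f 62 39 63
f 63 39 40
f 63 40 41



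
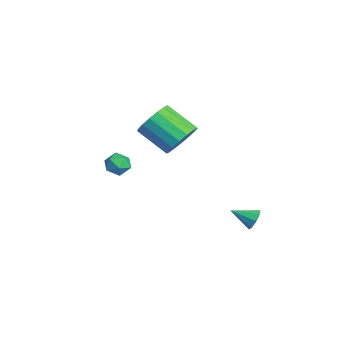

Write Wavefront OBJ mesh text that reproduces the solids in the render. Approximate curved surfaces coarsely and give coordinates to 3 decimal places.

v -2.039 0.591 -1.528
v -1.252 -0.109 -1.408
v -2.414 -1.231 -0.333
v -3.201 -0.531 -0.452
v -1.194 0.207 -1.016
v -2.356 -0.915 0.06
v -1.33 0.611 -0.74
v -2.491 -0.511 0.335
v -1.628 1.011 -0.646
v -2.789 -0.111 0.43
v -2.02 1.314 -0.753
v -3.182 0.192 0.323
v -2.417 1.452 -1.037
v -3.578 0.33 0.038
v -2.727 1.392 -1.435
v -3.888 0.27 -0.359
v -2.88 1.149 -1.853
v -4.041 0.027 -0.778
v -2.84 0.778 -2.197
v -4.001 -0.344 -1.121
v -2.617 0.364 -2.387
v -3.778 -0.757 -1.312
v -2.261 0.003 -2.381
v -3.422 -1.119 -1.306
v -1.855 -0.225 -2.179
v -3.016 -1.346 -1.104
v -1.491 -0.265 -1.828
v -2.652 -1.387 -0.753
v -1.715 -2.092 -2.094
v -1.21 -2.408 -1.699
v -1.71 -2.992 -2.821
v -1.205 -3.308 -2.426
v -1.868 -3.236 -2.167
v -1.871 -2.68 -1.718
v -1.049 -2.72 -2.802
v -1.052 -2.164 -2.353
v -0.798 -2.796 -2.137
v -1.304 -3.115 -1.745
v -1.616 -2.285 -2.775
v -2.122 -2.604 -2.383
v 3.179 2.484 -4.082
v 3.488 2.615 -3.585
v 2.761 1.476 -3.558
v 3.113 2.78 -3.565
v 2.769 2.807 -3.787
v 2.616 2.683 -4.147
v 2.727 2.465 -4.477
v 3.049 2.256 -4.622
v 3.432 2.154 -4.515
v 3.696 2.206 -4.205
v 3.718 2.388 -3.838
f 2 1 5
f 2 5 3
f 3 5 6
f 3 6 4
f 5 1 7
f 5 7 6
f 6 7 8
f 6 8 4
f 7 1 9
f 7 9 8
f 8 9 10
f 8 10 4
f 9 1 11
f 9 11 10
f 10 11 12
f 10 12 4
f 11 1 13
f 11 13 12
f 12 13 14
f 12 14 4
f 13 1 15
f 13 15 14
f 14 15 16
f 14 16 4
f 15 1 17
f 15 17 16
f 16 17 18
f 16 18 4
f 17 1 19
f 17 19 18
f 18 19 20
f 18 20 4
f 19 1 21
f 19 21 20
f 20 21 22
f 20 22 4
f 21 1 23
f 21 23 22
f 22 23 24
f 22 24 4
f 23 1 25
f 23 25 24
f 24 25 26
f 24 26 4
f 25 1 27
f 25 27 26
f 26 27 28
f 26 28 4
f 27 1 2
f 27 2 28
f 28 2 3
f 28 3 4
f 29 40 34
f 29 34 30
f 29 30 36
f 29 36 39
f 29 39 40
f 30 34 38
f 34 40 33
f 40 39 31
f 39 36 35
f 36 30 37
f 32 38 33
f 32 33 31
f 32 31 35
f 32 35 37
f 32 37 38
f 33 38 34
f 31 33 40
f 35 31 39
f 37 35 36
f 38 37 30
f 42 41 44
f 42 44 43
f 44 41 45
f 44 45 43
f 45 41 46
f 45 46 43
f 46 41 47
f 46 47 43
f 47 41 48
f 47 48 43
f 48 41 49
f 48 49 43
f 49 41 50
f 49 50 43
f 50 41 51
f 50 51 43
f 51 41 42
f 51 42 43



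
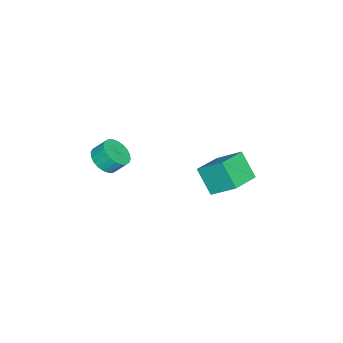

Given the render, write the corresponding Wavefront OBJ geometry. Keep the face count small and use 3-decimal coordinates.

v -2.938 0.732 -3.13
v -2.765 2.23 -1.99
v -4.843 1.283 -3.566
v -4.67 2.781 -2.426
v -2.31 1.759 -4.574
v -2.137 3.257 -3.434
v -4.215 2.31 -5.01
v -4.042 3.808 -3.87
v 3.269 -2.294 1.858
v 3.837 -2.787 2.406
v 3.698 -2.119 3.15
v 3.131 -1.626 2.602
v 4.071 -2.56 2.246
v 3.933 -1.892 2.991
v 4.184 -2.294 2.028
v 4.045 -1.625 2.772
v 4.157 -2.027 1.783
v 4.018 -1.358 2.528
v 3.995 -1.801 1.55
v 3.856 -1.132 2.294
v 3.723 -1.65 1.364
v 3.584 -0.981 2.108
v 3.381 -1.597 1.253
v 3.243 -0.929 1.997
v 3.023 -1.65 1.234
v 2.884 -0.982 1.978
v 2.702 -1.801 1.31
v 2.563 -1.133 2.054
v 2.467 -2.028 1.469
v 2.329 -1.36 2.214
v 2.355 -2.295 1.688
v 2.216 -1.626 2.432
v 2.382 -2.562 1.932
v 2.243 -1.893 2.677
v 2.544 -2.788 2.166
v 2.405 -2.119 2.91
v 2.816 -2.939 2.352
v 2.677 -2.27 3.096
v 3.157 -2.991 2.463
v 3.019 -2.323 3.207
v 3.516 -2.938 2.482
v 3.377 -2.27 3.226
f 2 4 1
f 5 2 1
f 1 4 3
f 3 5 1
f 2 8 4
f 6 2 5
f 6 8 2
f 4 8 3
f 7 5 3
f 3 8 7
f 7 6 5
f 8 6 7
f 10 9 13
f 10 13 11
f 11 13 14
f 11 14 12
f 13 9 15
f 13 15 14
f 14 15 16
f 14 16 12
f 15 9 17
f 15 17 16
f 16 17 18
f 16 18 12
f 17 9 19
f 17 19 18
f 18 19 20
f 18 20 12
f 19 9 21
f 19 21 20
f 20 21 22
f 20 22 12
f 21 9 23
f 21 23 22
f 22 23 24
f 22 24 12
f 23 9 25
f 23 25 24
f 24 25 26
f 24 26 12
f 25 9 27
f 25 27 26
f 26 27 28
f 26 28 12
f 27 9 29
f 27 29 28
f 28 29 30
f 28 30 12
f 29 9 31
f 29 31 30
f 30 31 32
f 30 32 12
f 31 9 33
f 31 33 32
f 32 33 34
f 32 34 12
f 33 9 35
f 33 35 34
f 34 35 36
f 34 36 12
f 35 9 37
f 35 37 36
f 36 37 38
f 36 38 12
f 37 9 39
f 37 39 38
f 38 39 40
f 38 40 12
f 39 9 41
f 39 41 40
f 40 41 42
f 40 42 12
f 41 9 10
f 41 10 42
f 42 10 11
f 42 11 12



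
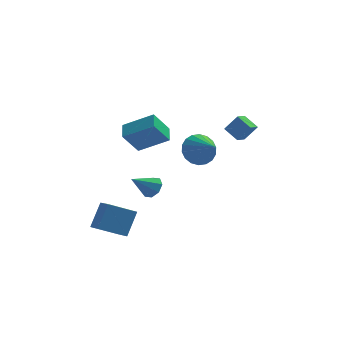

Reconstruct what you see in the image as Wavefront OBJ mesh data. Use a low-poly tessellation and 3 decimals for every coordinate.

v 0.81 -1.502 1.836
v 1.192 -1.873 0.92
v 1.65 -2.878 2.744
v 1.529 -1.574 1.061
v 1.723 -1.261 1.355
v 1.736 -0.996 1.745
v 1.566 -0.831 2.153
v 1.246 -0.799 2.498
v 0.839 -0.906 2.712
v 0.427 -1.131 2.752
v 0.09 -1.43 2.611
v -0.104 -1.743 2.317
v -0.117 -2.009 1.927
v 0.053 -2.174 1.519
v 0.373 -2.206 1.174
v 0.78 -2.099 0.96
v -1.714 -1.092 -1.339
v -1.175 -1.406 -0.922
v -2.846 -1.708 -0.341
v -1.308 -0.877 -0.745
v -1.679 -0.473 -0.916
v -2.07 -0.432 -1.335
v -2.252 -0.777 -1.755
v -2.119 -1.307 -1.932
v -1.749 -1.71 -1.761
v -1.358 -1.752 -1.343
v -3.342 -0.374 2.248
v -1.625 -0.676 3.228
v -3.361 0.686 2.608
v -1.644 0.384 3.589
v -2.496 0.096 0.911
v -0.779 -0.206 1.892
v -2.515 1.156 1.272
v -0.798 0.854 2.252
v -4.584 -4.162 -2.776
v -4.059 -3.287 -1.391
v -5.023 -3.234 -3.196
v -4.498 -2.359 -1.812
v -3.042 -3.801 -3.588
v -2.517 -2.926 -2.204
v -3.481 -2.873 -4.009
v -2.956 -1.998 -2.624
v 3.744 2.392 1.549
v 3.028 3.07 2.101
v 3.007 2.423 0.553
v 2.29 3.101 1.104
v 4.17 3.079 1.256
v 3.453 3.757 1.807
v 3.432 3.11 0.259
v 2.716 3.788 0.811
f 2 1 4
f 2 4 3
f 4 1 5
f 4 5 3
f 5 1 6
f 5 6 3
f 6 1 7
f 6 7 3
f 7 1 8
f 7 8 3
f 8 1 9
f 8 9 3
f 9 1 10
f 9 10 3
f 10 1 11
f 10 11 3
f 11 1 12
f 11 12 3
f 12 1 13
f 12 13 3
f 13 1 14
f 13 14 3
f 14 1 15
f 14 15 3
f 15 1 16
f 15 16 3
f 16 1 2
f 16 2 3
f 18 17 20
f 18 20 19
f 20 17 21
f 20 21 19
f 21 17 22
f 21 22 19
f 22 17 23
f 22 23 19
f 23 17 24
f 23 24 19
f 24 17 25
f 24 25 19
f 25 17 26
f 25 26 19
f 26 17 18
f 26 18 19
f 28 30 27
f 31 28 27
f 27 30 29
f 29 31 27
f 28 34 30
f 32 28 31
f 32 34 28
f 30 34 29
f 33 31 29
f 29 34 33
f 33 32 31
f 34 32 33
f 36 38 35
f 39 36 35
f 35 38 37
f 37 39 35
f 36 42 38
f 40 36 39
f 40 42 36
f 38 42 37
f 41 39 37
f 37 42 41
f 41 40 39
f 42 40 41
f 44 46 43
f 47 44 43
f 43 46 45
f 45 47 43
f 44 50 46
f 48 44 47
f 48 50 44
f 46 50 45
f 49 47 45
f 45 50 49
f 49 48 47
f 50 48 49



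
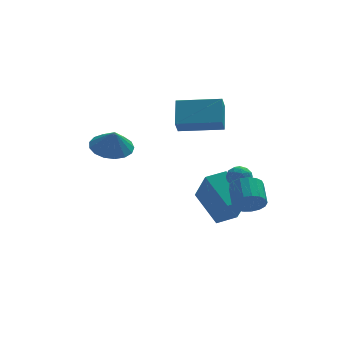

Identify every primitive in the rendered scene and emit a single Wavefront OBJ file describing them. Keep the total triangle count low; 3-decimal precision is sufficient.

v -0.127 0.939 1.086
v -0.371 0.392 1.81
v 0.139 2.129 2.074
v -0.106 1.582 2.799
v 1.946 0.298 1.301
v 1.701 -0.249 2.026
v 2.211 1.488 2.29
v 1.967 0.941 3.014
v 1.539 0.046 -4.747
v 1.803 -1.054 -3.037
v 0.843 1.67 -3.594
v 1.107 0.57 -1.884
v 2.633 0.45 -4.656
v 2.897 -0.65 -2.946
v 1.937 2.074 -3.503
v 2.201 0.974 -1.793
v 2.454 -2.767 -2.114
v 3.126 -3.027 -1.744
v 3.218 -1.893 -1.115
v 2.546 -1.633 -1.486
v 3.257 -2.858 -2.067
v 3.349 -1.724 -1.439
v 3.205 -2.669 -2.401
v 3.297 -1.535 -1.773
v 2.98 -2.502 -2.67
v 3.073 -1.368 -2.041
v 2.635 -2.396 -2.811
v 2.727 -1.262 -2.182
v 2.249 -2.375 -2.792
v 2.341 -1.24 -2.164
v 1.909 -2.443 -2.619
v 2.001 -1.309 -1.99
v 1.694 -2.586 -2.329
v 1.786 -1.452 -1.701
v 1.653 -2.771 -1.991
v 1.746 -1.636 -1.362
v 1.796 -2.954 -1.68
v 1.888 -1.82 -1.052
v 2.089 -3.095 -1.469
v 2.181 -1.961 -0.841
v 2.466 -3.16 -1.406
v 2.558 -2.026 -0.778
v 2.84 -3.136 -1.505
v 2.932 -2.002 -0.877
v 2.003 -0.087 -1.892
v 2.27 0.335 -1.456
v 2.85 -0.735 -1.784
v 3.117 -0.313 -1.348
v 2.574 -0.657 -1.186
v 2.051 -0.257 -1.254
v 3.069 -0.143 -1.986
v 2.546 0.257 -2.054
v 2.929 0.3 -1.515
v 2.623 -0.018 -1.02
v 2.497 -0.382 -2.22
v 2.191 -0.7 -1.725
v 2.062 0.181 -1.684
v 3.058 -0.581 -1.556
v 2.739 -0.783 -1.461
v 2.896 -0.535 -1.205
v 1.933 -0.167 -1.565
v 2.09 0.081 -1.309
v 2.269 -0.502 -1.15
v 3.03 -0.481 -1.931
v 3.187 -0.233 -1.675
v 2.224 0.135 -2.035
v 2.381 0.383 -1.779
v 2.851 0.102 -2.09
v 2.606 0.408 -1.462
v 3.104 0.027 -1.398
v 3.076 0.127 -1.773
v 2.768 0.362 -1.813
v 2.426 0.222 -1.171
v 2.924 -0.159 -1.107
v 2.605 -0.361 -1.013
v 2.297 -0.126 -1.052
v 2.814 0.201 -1.206
v 2.196 -0.241 -2.133
v 2.694 -0.622 -2.069
v 2.823 -0.274 -2.188
v 2.515 -0.039 -2.227
v 2.016 -0.427 -1.842
v 2.514 -0.808 -1.778
v 2.352 -0.762 -1.427
v 2.044 -0.527 -1.467
v 2.306 -0.601 -2.034
v -3.018 2.452 -0.342
v -2.295 3.224 -0.124
v -2.922 2.048 0.762
v -2.749 3.441 -0.004
v -3.264 3.433 0.038
v -3.723 3.199 -0.008
v -4.02 2.794 -0.13
v -4.088 2.311 -0.3
v -3.911 1.86 -0.48
v -3.53 1.545 -0.629
v -3.031 1.437 -0.712
v -2.529 1.562 -0.71
v -2.14 1.891 -0.624
v -1.951 2.348 -0.474
v -2.008 2.829 -0.293
f 2 4 1
f 5 2 1
f 1 4 3
f 3 5 1
f 2 8 4
f 6 2 5
f 6 8 2
f 4 8 3
f 7 5 3
f 3 8 7
f 7 6 5
f 8 6 7
f 10 12 9
f 13 10 9
f 9 12 11
f 11 13 9
f 10 16 12
f 14 10 13
f 14 16 10
f 12 16 11
f 15 13 11
f 11 16 15
f 15 14 13
f 16 14 15
f 18 17 21
f 18 21 19
f 19 21 22
f 19 22 20
f 21 17 23
f 21 23 22
f 22 23 24
f 22 24 20
f 23 17 25
f 23 25 24
f 24 25 26
f 24 26 20
f 25 17 27
f 25 27 26
f 26 27 28
f 26 28 20
f 27 17 29
f 27 29 28
f 28 29 30
f 28 30 20
f 29 17 31
f 29 31 30
f 30 31 32
f 30 32 20
f 31 17 33
f 31 33 32
f 32 33 34
f 32 34 20
f 33 17 35
f 33 35 34
f 34 35 36
f 34 36 20
f 35 17 37
f 35 37 36
f 36 37 38
f 36 38 20
f 37 17 39
f 37 39 38
f 38 39 40
f 38 40 20
f 39 17 41
f 39 41 40
f 40 41 42
f 40 42 20
f 41 17 43
f 41 43 42
f 42 43 44
f 42 44 20
f 43 17 18
f 43 18 44
f 44 18 19
f 44 19 20
f 45 82 61
f 82 56 85
f 61 85 50
f 82 85 61
f 45 61 57
f 61 50 62
f 57 62 46
f 61 62 57
f 45 57 66
f 57 46 67
f 66 67 52
f 57 67 66
f 45 66 78
f 66 52 81
f 78 81 55
f 66 81 78
f 45 78 82
f 78 55 86
f 82 86 56
f 78 86 82
f 46 62 73
f 62 50 76
f 73 76 54
f 62 76 73
f 50 85 63
f 85 56 84
f 63 84 49
f 85 84 63
f 56 86 83
f 86 55 79
f 83 79 47
f 86 79 83
f 55 81 80
f 81 52 68
f 80 68 51
f 81 68 80
f 52 67 72
f 67 46 69
f 72 69 53
f 67 69 72
f 48 74 60
f 74 54 75
f 60 75 49
f 74 75 60
f 48 60 58
f 60 49 59
f 58 59 47
f 60 59 58
f 48 58 65
f 58 47 64
f 65 64 51
f 58 64 65
f 48 65 70
f 65 51 71
f 70 71 53
f 65 71 70
f 48 70 74
f 70 53 77
f 74 77 54
f 70 77 74
f 49 75 63
f 75 54 76
f 63 76 50
f 75 76 63
f 47 59 83
f 59 49 84
f 83 84 56
f 59 84 83
f 51 64 80
f 64 47 79
f 80 79 55
f 64 79 80
f 53 71 72
f 71 51 68
f 72 68 52
f 71 68 72
f 54 77 73
f 77 53 69
f 73 69 46
f 77 69 73
f 88 87 90
f 88 90 89
f 90 87 91
f 90 91 89
f 91 87 92
f 91 92 89
f 92 87 93
f 92 93 89
f 93 87 94
f 93 94 89
f 94 87 95
f 94 95 89
f 95 87 96
f 95 96 89
f 96 87 97
f 96 97 89
f 97 87 98
f 97 98 89
f 98 87 99
f 98 99 89
f 99 87 100
f 99 100 89
f 100 87 101
f 100 101 89
f 101 87 88
f 101 88 89



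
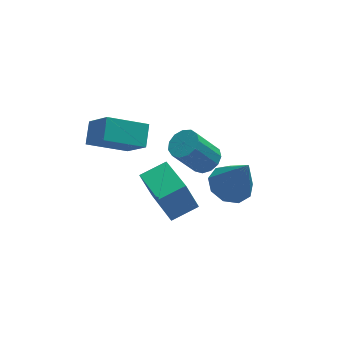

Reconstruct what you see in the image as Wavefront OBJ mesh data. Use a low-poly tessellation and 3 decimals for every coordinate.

v 0.809 0.689 0.489
v 1.161 1.068 0.75
v 0.384 0.991 1.912
v 0.031 0.611 1.651
v 0.927 1.244 0.605
v 0.15 1.167 1.767
v 0.656 1.244 0.424
v -0.122 1.167 1.586
v 0.433 1.068 0.263
v -0.345 0.99 1.425
v 0.329 0.771 0.174
v -0.448 0.694 1.335
v 0.378 0.448 0.185
v -0.4 0.371 1.347
v 0.563 0.201 0.292
v -0.214 0.124 1.454
v 0.827 0.11 0.463
v 0.049 0.032 1.624
v 1.084 0.202 0.641
v 0.307 0.124 1.803
v 1.255 0.448 0.771
v 0.477 0.371 1.933
v 1.283 0.771 0.812
v 0.506 0.694 1.974
v -0.934 -1.69 0.178
v -1.284 -1.429 1.132
v -1.132 0.093 -0.383
v -1.483 0.354 0.572
v 0.003 -1.494 0.468
v -0.348 -1.233 1.423
v -0.196 0.289 -0.092
v -0.546 0.55 0.862
v 1.605 0.494 -0.952
v 2.368 0.504 -1.156
v 2.035 -0.054 0.632
v 2.226 0.983 -0.951
v 1.793 1.234 -0.746
v 1.272 1.139 -0.638
v 0.907 0.742 -0.677
v 0.869 0.23 -0.844
v 1.175 -0.159 -1.061
v 1.682 -0.242 -1.228
v 2.154 0.02 -1.265
v -2.575 0.529 2.599
v -2.307 1.213 3.065
v -2.996 1.377 1.595
v -2.728 2.061 2.061
v -1.232 0.439 1.959
v -0.964 1.123 2.425
v -1.653 1.287 0.955
v -1.385 1.971 1.421
f 2 1 5
f 2 5 3
f 3 5 6
f 3 6 4
f 5 1 7
f 5 7 6
f 6 7 8
f 6 8 4
f 7 1 9
f 7 9 8
f 8 9 10
f 8 10 4
f 9 1 11
f 9 11 10
f 10 11 12
f 10 12 4
f 11 1 13
f 11 13 12
f 12 13 14
f 12 14 4
f 13 1 15
f 13 15 14
f 14 15 16
f 14 16 4
f 15 1 17
f 15 17 16
f 16 17 18
f 16 18 4
f 17 1 19
f 17 19 18
f 18 19 20
f 18 20 4
f 19 1 21
f 19 21 20
f 20 21 22
f 20 22 4
f 21 1 23
f 21 23 22
f 22 23 24
f 22 24 4
f 23 1 2
f 23 2 24
f 24 2 3
f 24 3 4
f 26 28 25
f 29 26 25
f 25 28 27
f 27 29 25
f 26 32 28
f 30 26 29
f 30 32 26
f 28 32 27
f 31 29 27
f 27 32 31
f 31 30 29
f 32 30 31
f 34 33 36
f 34 36 35
f 36 33 37
f 36 37 35
f 37 33 38
f 37 38 35
f 38 33 39
f 38 39 35
f 39 33 40
f 39 40 35
f 40 33 41
f 40 41 35
f 41 33 42
f 41 42 35
f 42 33 43
f 42 43 35
f 43 33 34
f 43 34 35
f 45 47 44
f 48 45 44
f 44 47 46
f 46 48 44
f 45 51 47
f 49 45 48
f 49 51 45
f 47 51 46
f 50 48 46
f 46 51 50
f 50 49 48
f 51 49 50



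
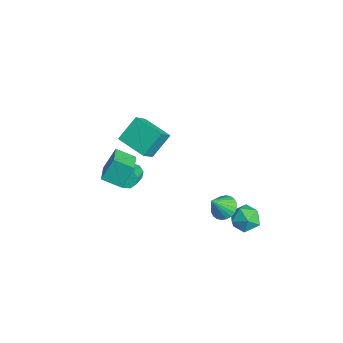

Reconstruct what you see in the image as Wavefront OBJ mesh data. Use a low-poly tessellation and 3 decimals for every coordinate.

v 2.673 3.927 -3.172
v 3.259 3.82 -3.974
v 1.701 2.76 -3.726
v 2.287 2.653 -4.528
v 2.619 2.377 -3.627
v 3.219 3.098 -3.285
v 1.741 3.482 -4.415
v 2.341 4.203 -4.073
v 2.683 3.545 -4.743
v 3.225 2.862 -4.255
v 1.735 3.718 -3.445
v 2.277 3.035 -2.957
v -3.765 -0.905 -3.638
v -3.297 -0.515 -3.864
v -2.047 -1.425 -2.849
v -2.515 -1.815 -2.622
v -3.473 -0.343 -3.494
v -2.222 -1.252 -2.478
v -3.785 -0.434 -3.191
v -2.535 -1.343 -2.175
v -4.088 -0.745 -3.097
v -2.838 -1.655 -2.081
v -4.24 -1.132 -3.256
v -2.99 -2.041 -2.24
v -4.17 -1.412 -3.594
v -2.919 -2.322 -2.578
v -3.91 -1.455 -3.952
v -2.66 -2.365 -2.937
v -3.583 -1.241 -4.163
v -2.332 -2.151 -3.148
v -3.341 -0.87 -4.129
v -2.09 -1.78 -3.113
v 3.1 1.607 -1.349
v 3.661 2.117 -1.036
v 3.22 0.753 -0.171
v 3.391 2.242 -0.918
v 3.077 2.27 -0.866
v 2.766 2.197 -0.887
v 2.506 2.034 -0.978
v 2.336 1.807 -1.126
v 2.283 1.549 -1.308
v 2.354 1.3 -1.496
v 2.538 1.098 -1.661
v 2.808 0.973 -1.779
v 3.123 0.945 -1.832
v 3.434 1.018 -1.811
v 3.694 1.181 -1.719
v 3.863 1.408 -1.572
v 3.917 1.666 -1.39
v 3.846 1.915 -1.202
v -1.383 -2.182 2.392
v -1.726 -0.949 3.512
v 0.229 -1.398 2.023
v -0.114 -0.166 3.143
v -0.706 -3.034 3.537
v -1.049 -1.802 4.657
v 0.906 -2.251 3.168
v 0.563 -1.018 4.288
v -1.531 -3.787 -0.738
v -1.647 -2.936 0.6
v -2.898 -3.082 -1.305
v -3.015 -2.231 0.033
v -0.825 -2.849 -1.273
v -0.942 -1.998 0.065
v -2.193 -2.144 -1.84
v -2.309 -1.293 -0.502
f 1 12 6
f 1 6 2
f 1 2 8
f 1 8 11
f 1 11 12
f 2 6 10
f 6 12 5
f 12 11 3
f 11 8 7
f 8 2 9
f 4 10 5
f 4 5 3
f 4 3 7
f 4 7 9
f 4 9 10
f 5 10 6
f 3 5 12
f 7 3 11
f 9 7 8
f 10 9 2
f 14 13 17
f 14 17 15
f 15 17 18
f 15 18 16
f 17 13 19
f 17 19 18
f 18 19 20
f 18 20 16
f 19 13 21
f 19 21 20
f 20 21 22
f 20 22 16
f 21 13 23
f 21 23 22
f 22 23 24
f 22 24 16
f 23 13 25
f 23 25 24
f 24 25 26
f 24 26 16
f 25 13 27
f 25 27 26
f 26 27 28
f 26 28 16
f 27 13 29
f 27 29 28
f 28 29 30
f 28 30 16
f 29 13 31
f 29 31 30
f 30 31 32
f 30 32 16
f 31 13 14
f 31 14 32
f 32 14 15
f 32 15 16
f 34 33 36
f 34 36 35
f 36 33 37
f 36 37 35
f 37 33 38
f 37 38 35
f 38 33 39
f 38 39 35
f 39 33 40
f 39 40 35
f 40 33 41
f 40 41 35
f 41 33 42
f 41 42 35
f 42 33 43
f 42 43 35
f 43 33 44
f 43 44 35
f 44 33 45
f 44 45 35
f 45 33 46
f 45 46 35
f 46 33 47
f 46 47 35
f 47 33 48
f 47 48 35
f 48 33 49
f 48 49 35
f 49 33 50
f 49 50 35
f 50 33 34
f 50 34 35
f 52 54 51
f 55 52 51
f 51 54 53
f 53 55 51
f 52 58 54
f 56 52 55
f 56 58 52
f 54 58 53
f 57 55 53
f 53 58 57
f 57 56 55
f 58 56 57
f 60 62 59
f 63 60 59
f 59 62 61
f 61 63 59
f 60 66 62
f 64 60 63
f 64 66 60
f 62 66 61
f 65 63 61
f 61 66 65
f 65 64 63
f 66 64 65



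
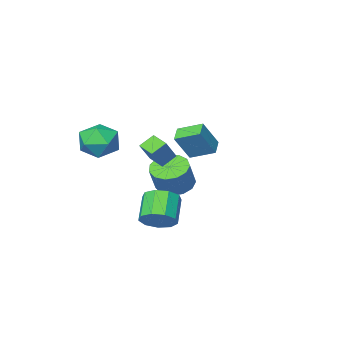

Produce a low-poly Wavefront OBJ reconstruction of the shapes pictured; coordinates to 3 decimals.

v -1.98 -3.042 -1.856
v -2.607 -3.739 -1.453
v -2.874 -1.917 -1.303
v -3.502 -2.613 -0.9
v -0.998 -3.027 -0.3
v -1.626 -3.723 0.103
v -1.893 -1.901 0.253
v -2.52 -2.598 0.656
v -0.396 -1.925 -2.979
v 0.267 -1.246 -3.496
v 0.938 -0.776 -2.018
v 0.276 -1.455 -1.501
v -0.237 -0.93 -3.368
v 0.434 -0.46 -1.89
v -0.792 -0.93 -3.116
v -0.12 -0.459 -1.638
v -1.22 -1.246 -2.821
v -0.549 -0.775 -1.343
v -1.387 -1.777 -2.576
v -0.716 -1.307 -1.098
v -1.239 -2.356 -2.459
v -0.568 -1.885 -0.981
v -0.823 -2.798 -2.507
v -0.152 -2.327 -1.029
v -0.272 -2.963 -2.705
v 0.399 -2.492 -1.227
v 0.24 -2.798 -2.99
v 0.911 -2.328 -1.512
v 0.551 -2.357 -3.271
v 1.222 -1.886 -1.793
v 0.56 -1.778 -3.46
v 1.231 -1.307 -1.982
v 2.249 -0.097 -0.01
v 1.451 -0.052 0.558
v 2.111 0.855 -0.28
v 1.313 0.901 0.288
v 3.147 0.379 1.212
v 2.349 0.425 1.78
v 3.009 1.332 0.942
v 2.211 1.377 1.51
v 3.13 -1.653 0.255
v 4.004 -1.199 0.975
v 3.776 -3.481 0.625
v 4.65 -3.027 1.345
v 3.481 -2.963 1.689
v 3.083 -1.833 1.461
v 4.697 -2.847 0.139
v 4.299 -1.717 -0.089
v 4.973 -1.937 0.903
v 4.221 -2.009 1.861
v 3.559 -2.671 -0.261
v 2.807 -2.743 0.697
v 3.581 2.85 -2.957
v 4.301 2.187 -3.011
v 3.479 1.207 -1.937
v 2.759 1.87 -1.883
v 4.427 2.623 -2.517
v 3.605 1.643 -1.443
v 4.157 3.165 -2.229
v 3.335 2.185 -1.155
v 3.617 3.559 -2.282
v 2.796 2.579 -1.208
v 3.061 3.622 -2.65
v 2.239 2.642 -1.576
v 2.748 3.323 -3.162
v 1.926 2.343 -2.088
v 2.824 2.803 -3.578
v 2.003 1.823 -2.504
v 3.255 2.305 -3.704
v 2.433 1.325 -2.63
v 3.838 2.062 -3.479
v 3.016 1.082 -2.405
f 2 4 1
f 5 2 1
f 1 4 3
f 3 5 1
f 2 8 4
f 6 2 5
f 6 8 2
f 4 8 3
f 7 5 3
f 3 8 7
f 7 6 5
f 8 6 7
f 10 9 13
f 10 13 11
f 11 13 14
f 11 14 12
f 13 9 15
f 13 15 14
f 14 15 16
f 14 16 12
f 15 9 17
f 15 17 16
f 16 17 18
f 16 18 12
f 17 9 19
f 17 19 18
f 18 19 20
f 18 20 12
f 19 9 21
f 19 21 20
f 20 21 22
f 20 22 12
f 21 9 23
f 21 23 22
f 22 23 24
f 22 24 12
f 23 9 25
f 23 25 24
f 24 25 26
f 24 26 12
f 25 9 27
f 25 27 26
f 26 27 28
f 26 28 12
f 27 9 29
f 27 29 28
f 28 29 30
f 28 30 12
f 29 9 31
f 29 31 30
f 30 31 32
f 30 32 12
f 31 9 10
f 31 10 32
f 32 10 11
f 32 11 12
f 34 36 33
f 37 34 33
f 33 36 35
f 35 37 33
f 34 40 36
f 38 34 37
f 38 40 34
f 36 40 35
f 39 37 35
f 35 40 39
f 39 38 37
f 40 38 39
f 41 52 46
f 41 46 42
f 41 42 48
f 41 48 51
f 41 51 52
f 42 46 50
f 46 52 45
f 52 51 43
f 51 48 47
f 48 42 49
f 44 50 45
f 44 45 43
f 44 43 47
f 44 47 49
f 44 49 50
f 45 50 46
f 43 45 52
f 47 43 51
f 49 47 48
f 50 49 42
f 54 53 57
f 54 57 55
f 55 57 58
f 55 58 56
f 57 53 59
f 57 59 58
f 58 59 60
f 58 60 56
f 59 53 61
f 59 61 60
f 60 61 62
f 60 62 56
f 61 53 63
f 61 63 62
f 62 63 64
f 62 64 56
f 63 53 65
f 63 65 64
f 64 65 66
f 64 66 56
f 65 53 67
f 65 67 66
f 66 67 68
f 66 68 56
f 67 53 69
f 67 69 68
f 68 69 70
f 68 70 56
f 69 53 71
f 69 71 70
f 70 71 72
f 70 72 56
f 71 53 54
f 71 54 72
f 72 54 55
f 72 55 56

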